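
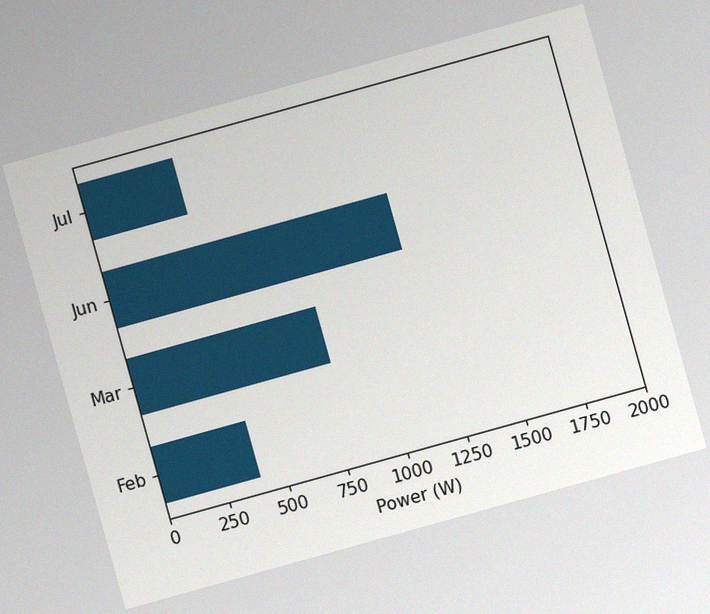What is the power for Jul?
The chart is tilted about 16° counter-clockwise, with some photo noise. Reading along the chart's x-axis, the Jul bar reaches 400W.

400W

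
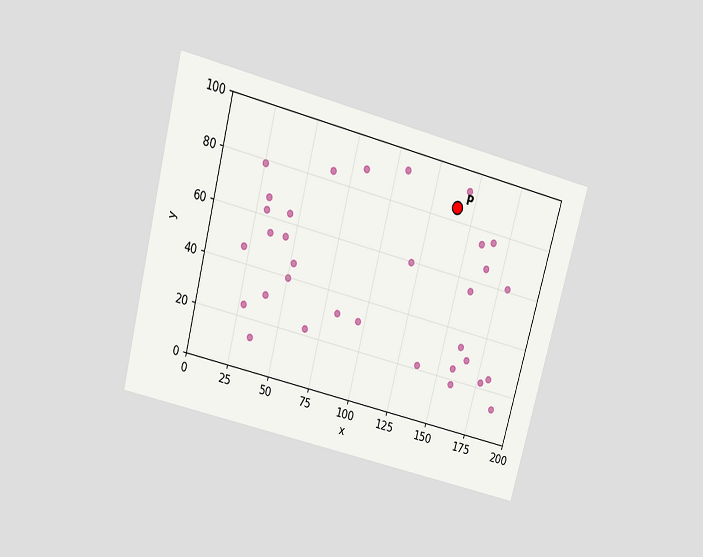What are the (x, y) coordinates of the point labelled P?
(140, 85)

The chart is tilted about 15° clockwise and viewed slightly from above. Following the gridlines from P to each axis, P sits at (140, 85).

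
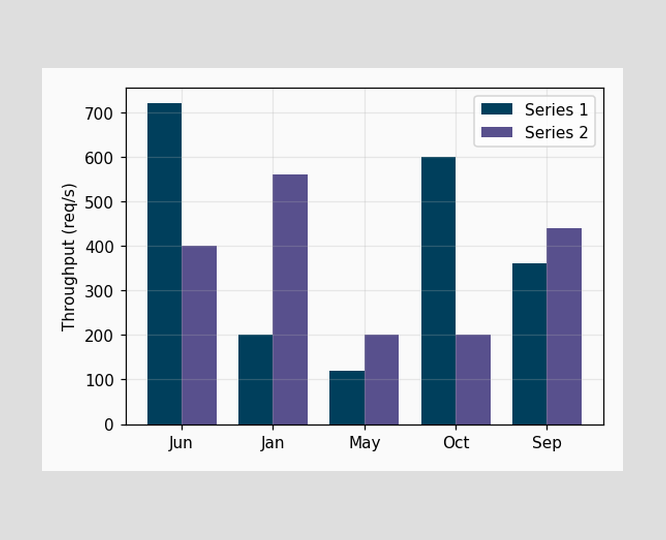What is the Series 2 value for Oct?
200req/s

The Series 2 bar at Oct reaches 200req/s on the y-axis.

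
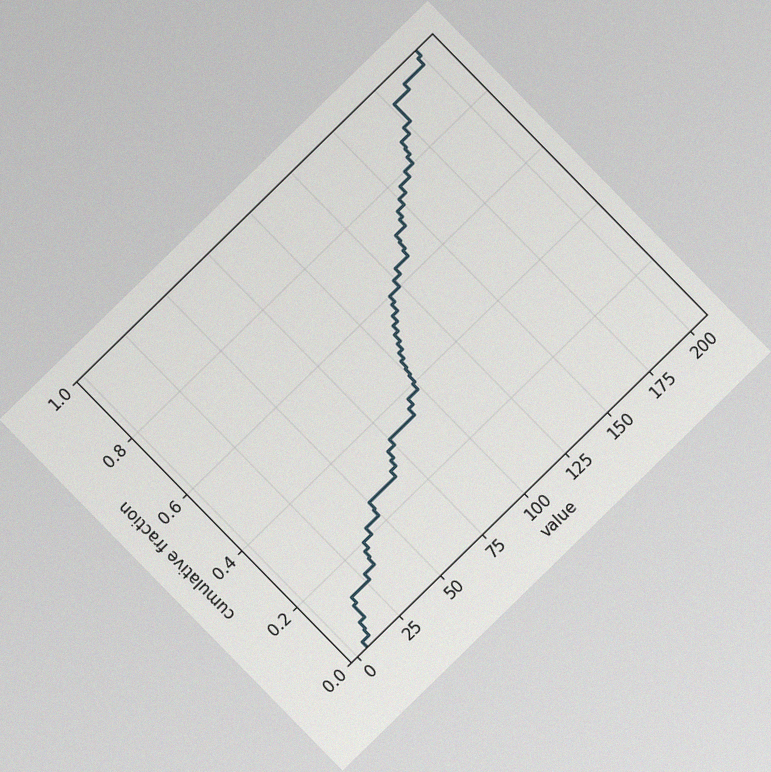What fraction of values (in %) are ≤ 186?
96%

The chart is tilted about 44° counter-clockwise, with some photo noise. At x=186 the ECDF step is at 96%.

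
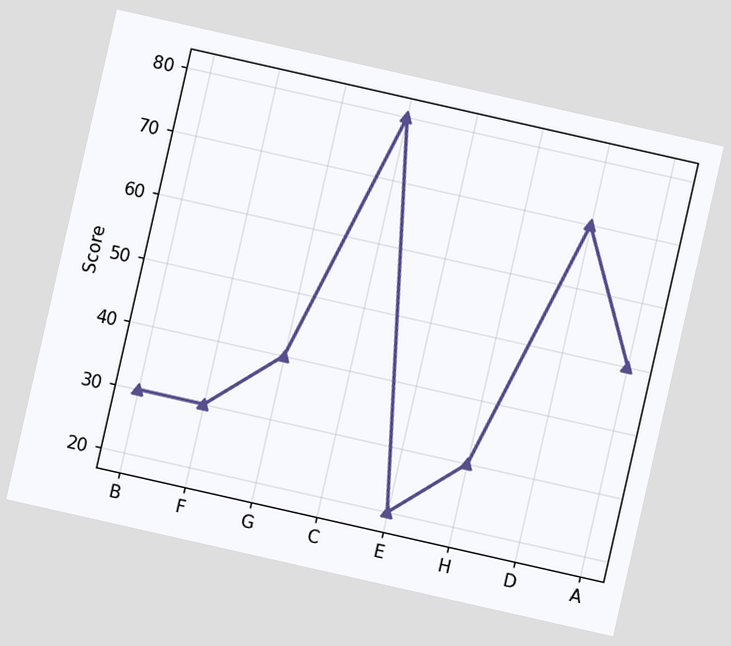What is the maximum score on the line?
The chart is tilted about 13° clockwise. The highest point is at C, and reading across to the y-axis gives 80.

80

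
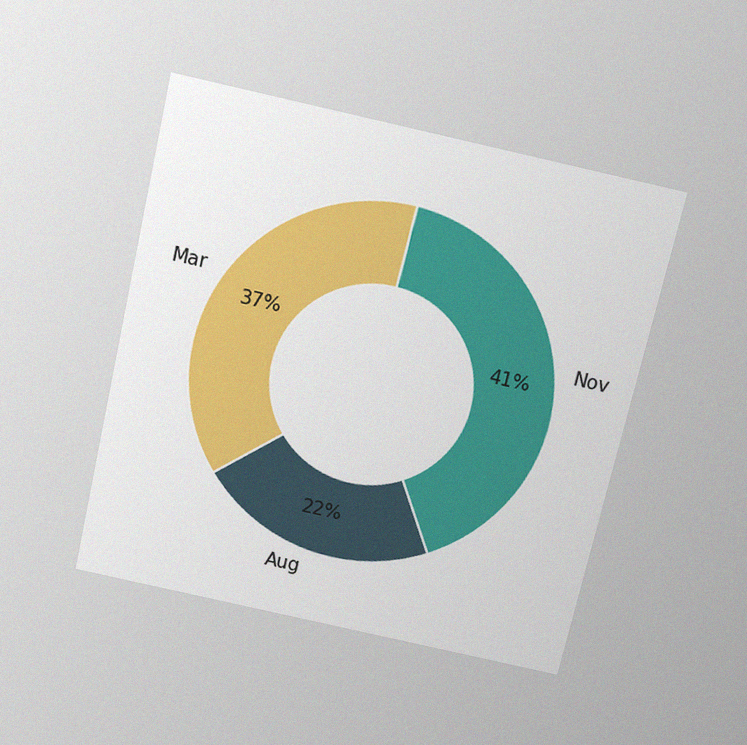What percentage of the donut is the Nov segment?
41%

The chart is tilted about 13° clockwise and viewed slightly from above, with some photo noise. The Nov segment takes up 41% of the ring.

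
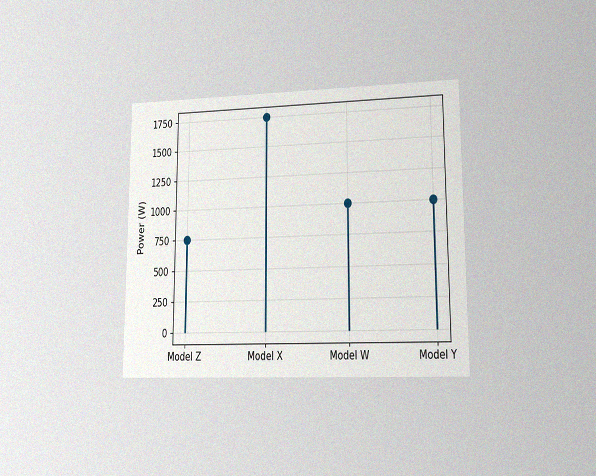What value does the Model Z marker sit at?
750W

The chart is viewed at a slight angle, with some photo noise. The Model Z marker sits at 750W.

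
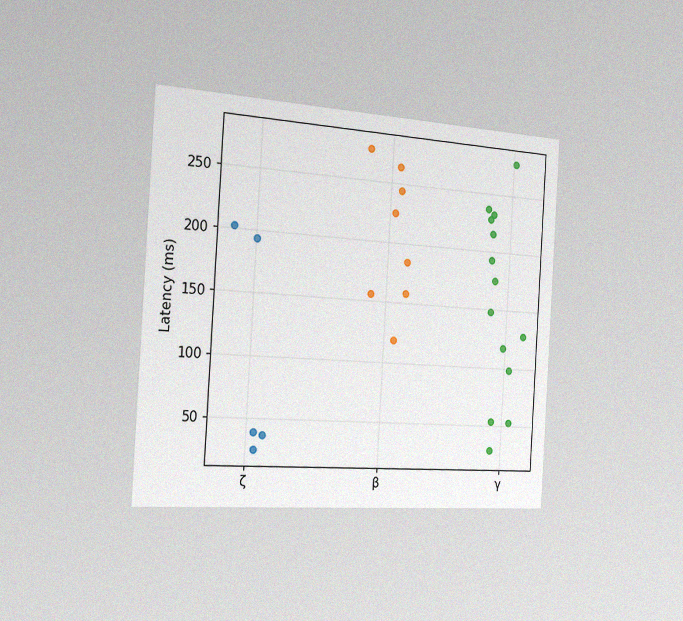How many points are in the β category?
The chart is tilted about 4° clockwise and viewed slightly from the left, with some photo noise. Counting the markers in the β column gives 8.

8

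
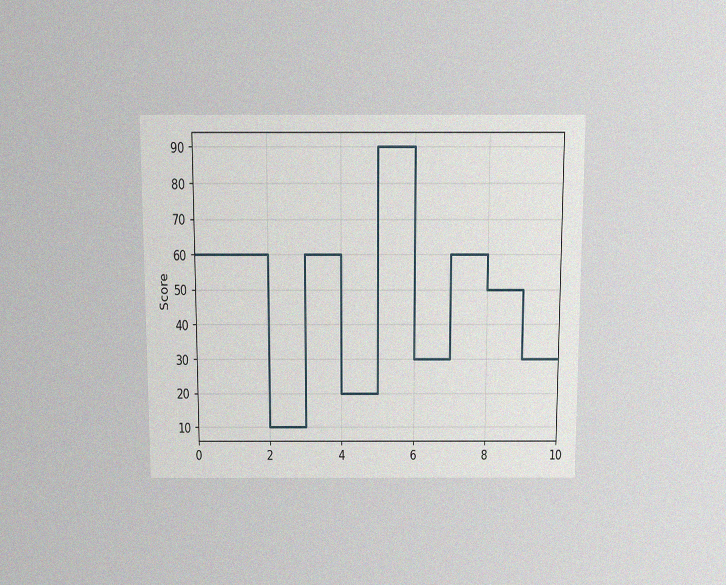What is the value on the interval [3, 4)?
The chart is viewed slightly from above, with some photo noise. On [3, 4) the step sits at 60.

60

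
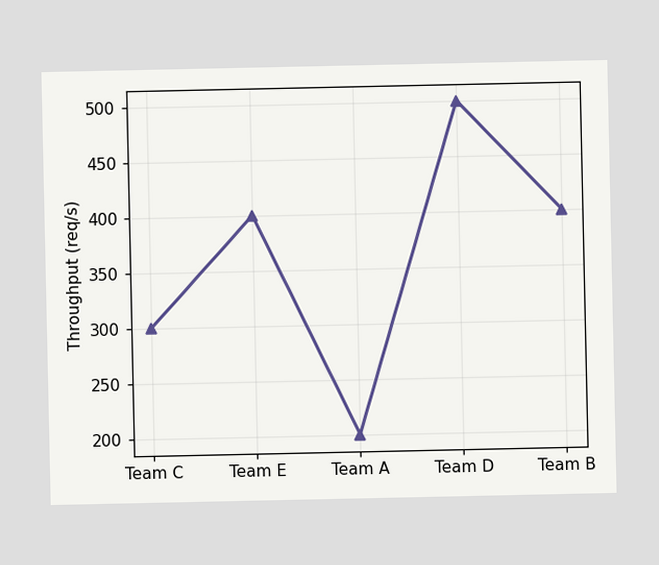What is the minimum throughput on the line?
200req/s

The lowest point is at Team A, and reading across to the y-axis gives 200req/s.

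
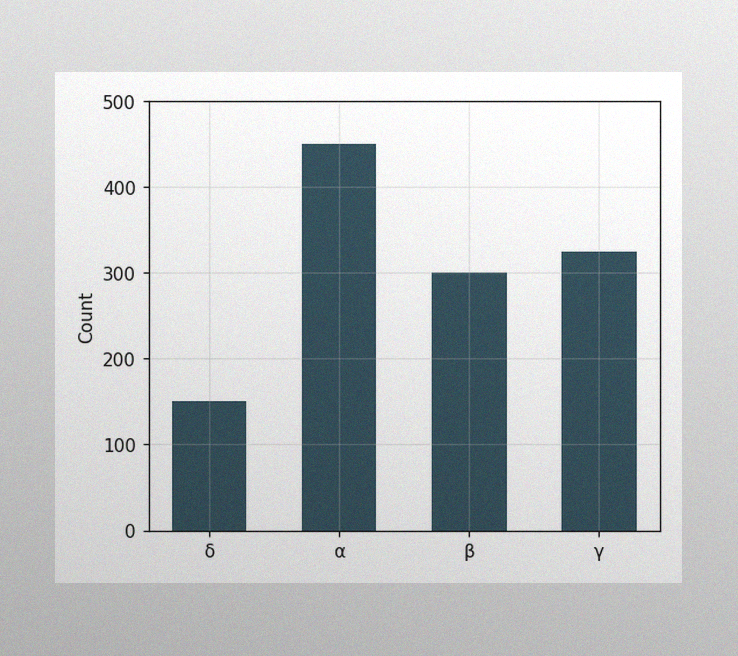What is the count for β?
The image has some photo noise and uneven lighting. Reading along the chart's y-axis, the β bar reaches 300.

300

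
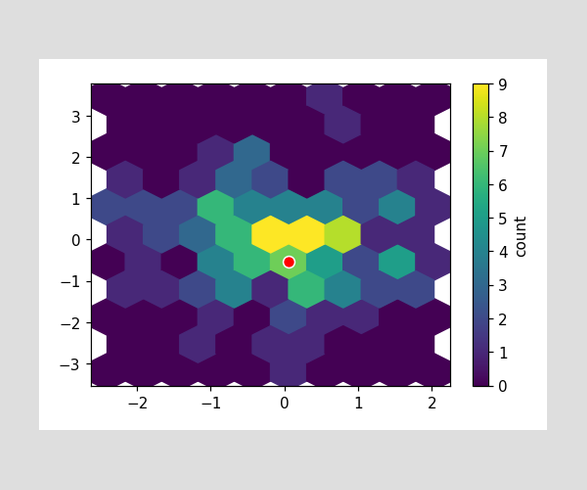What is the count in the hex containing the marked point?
7

The marked hex reads 7 on the colorbar.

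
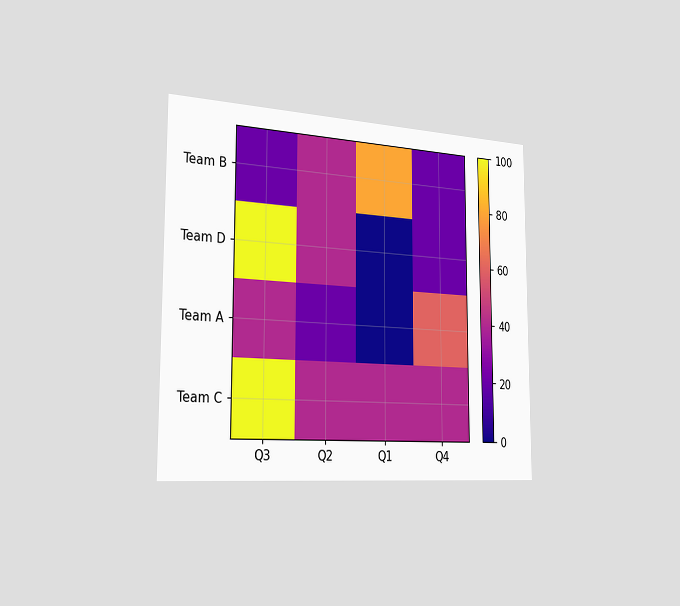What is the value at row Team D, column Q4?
20

The chart is viewed slightly from the left. Matching cell (Team D, Q4) against the colorbar gives 20.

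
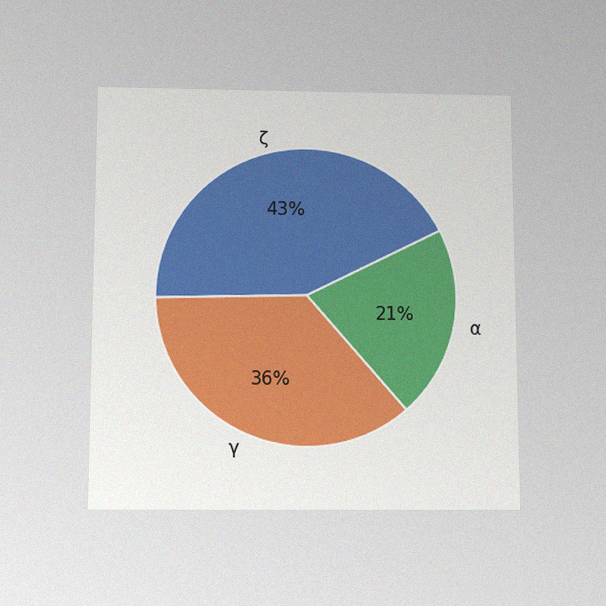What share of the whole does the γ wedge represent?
The chart is viewed slightly from below, with some photo noise. The γ slice takes up 36% of the pie.

36%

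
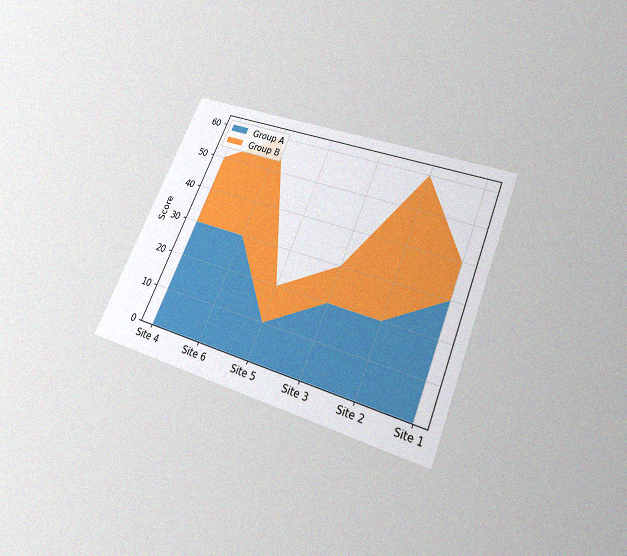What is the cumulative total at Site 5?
The chart is tilted about 23° clockwise and viewed slightly from below, with some photo noise. The stacked total at Site 5 reaches 20.

20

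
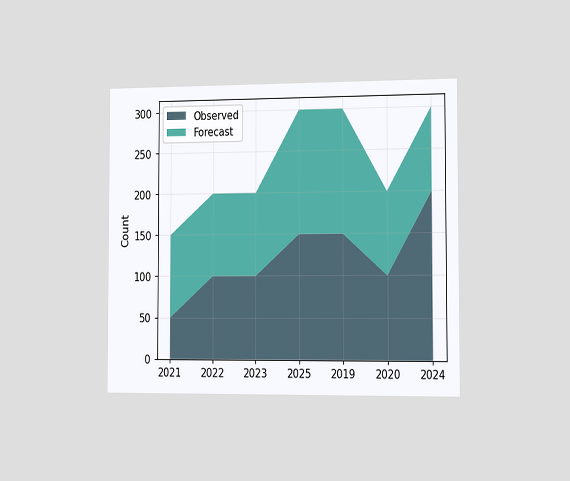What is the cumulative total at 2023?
200

The chart is viewed slightly from the right. The stacked total at 2023 reaches 200.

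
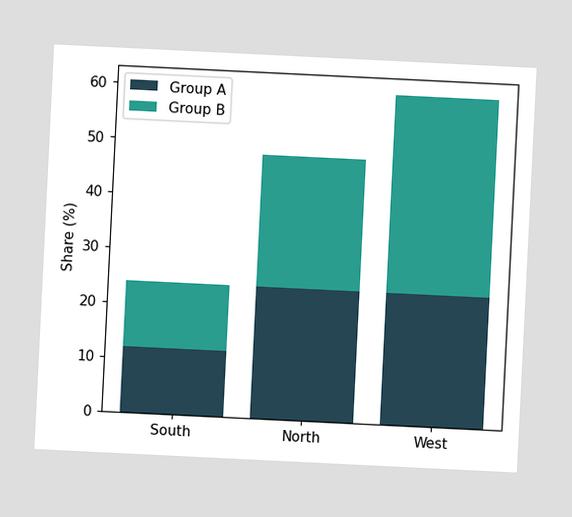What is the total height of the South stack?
24%

The chart is tilted about 3° clockwise. The South stack's top reaches 24% on the y-axis.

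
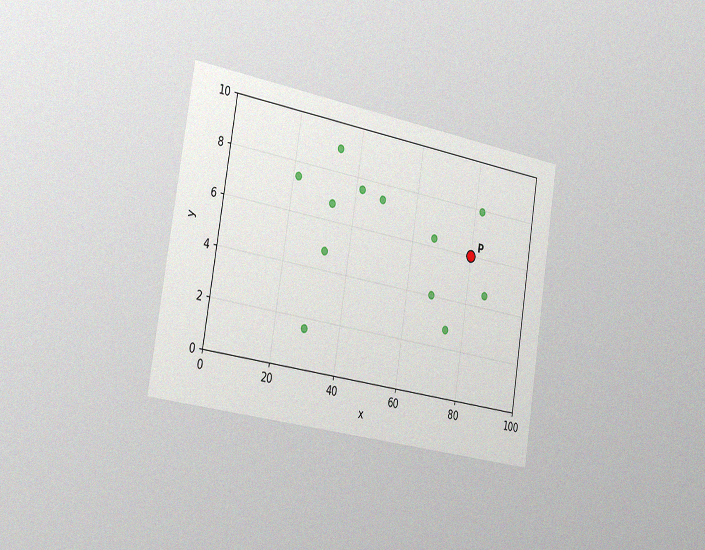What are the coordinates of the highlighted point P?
The chart is tilted about 9° clockwise and viewed slightly from the left, with some photo noise. Following the gridlines from P to each axis, P sits at (80, 6).

(80, 6)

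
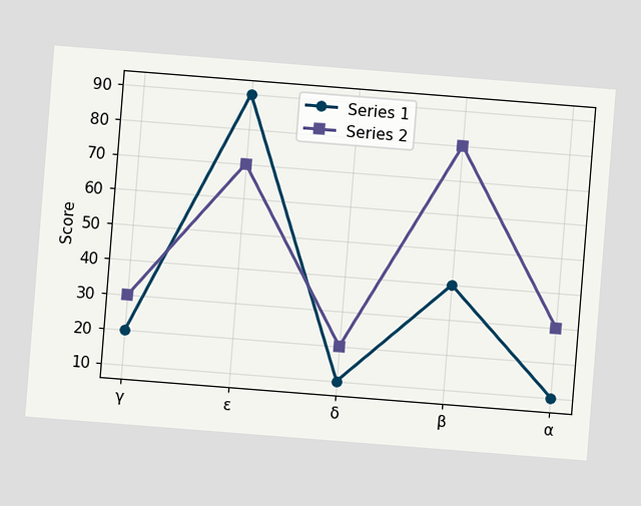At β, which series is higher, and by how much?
The chart is tilted about 4° clockwise. At β, Series 2 sits above the other line by 40.

Series 2, by 40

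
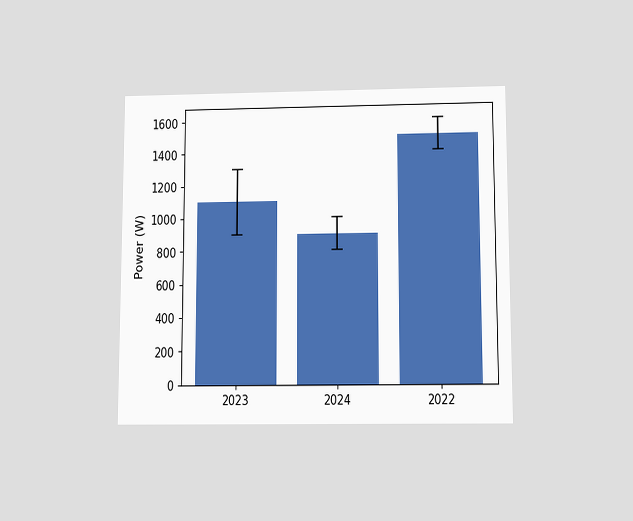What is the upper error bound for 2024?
The chart is viewed slightly from below. The 2024 bar's upper whisker reaches 1000W.

1000W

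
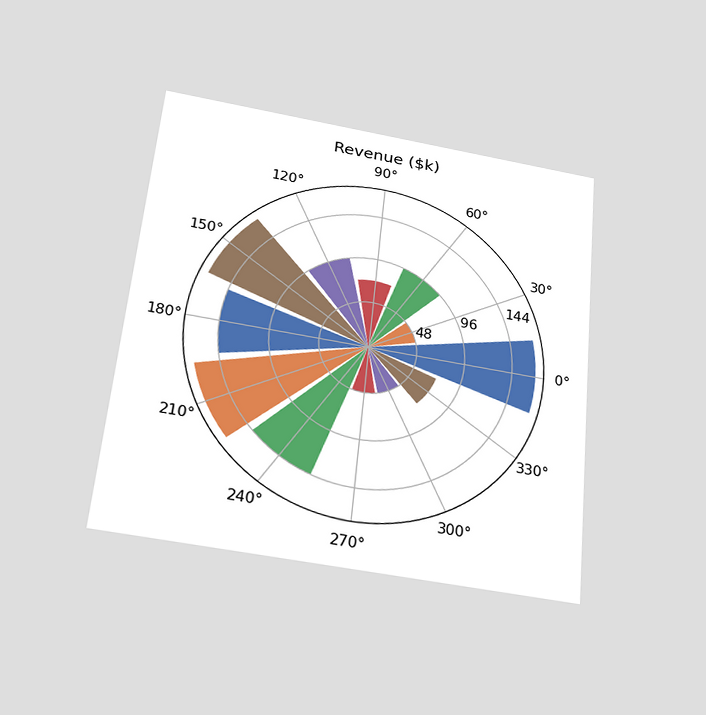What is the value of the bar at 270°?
$48k

The chart is tilted about 5° clockwise and viewed slightly from below. The bar at 270° reaches $48k on the radial axis.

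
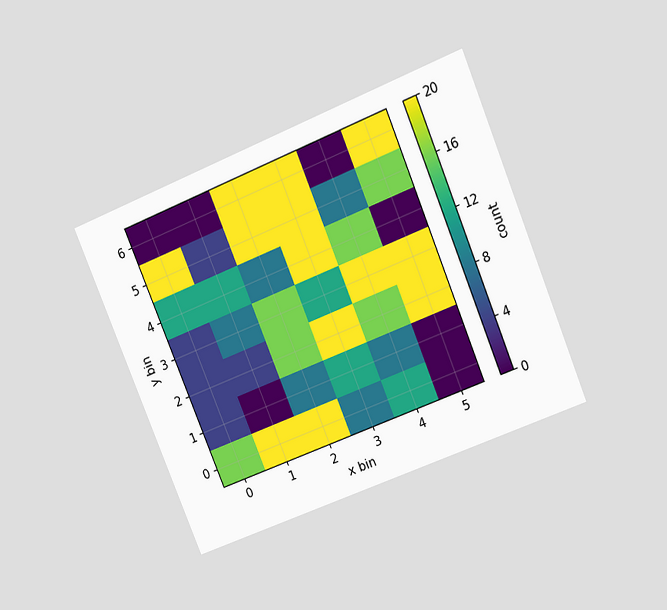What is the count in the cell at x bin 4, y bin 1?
8

The chart is tilted about 22° counter-clockwise and viewed at a slight angle. Matching the cell (4, 1) against the colorbar gives 8.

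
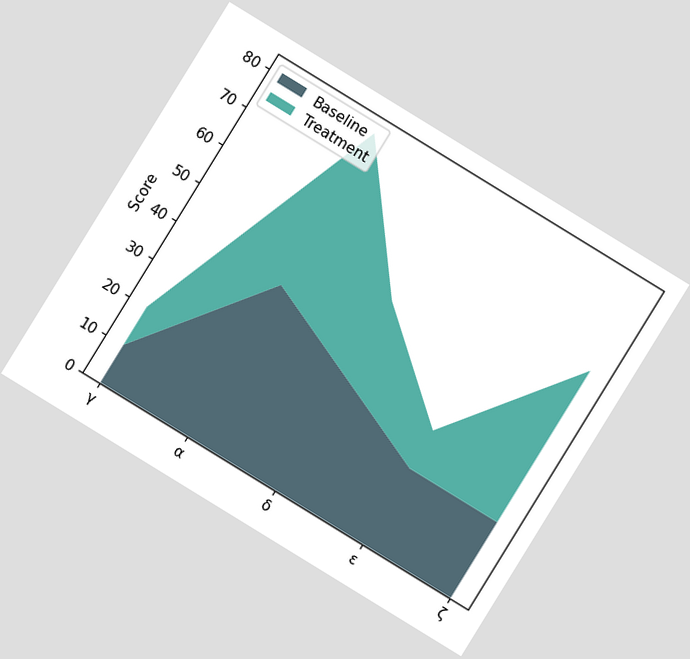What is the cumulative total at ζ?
The chart is tilted about 32° clockwise. The stacked total at ζ reaches 60.

60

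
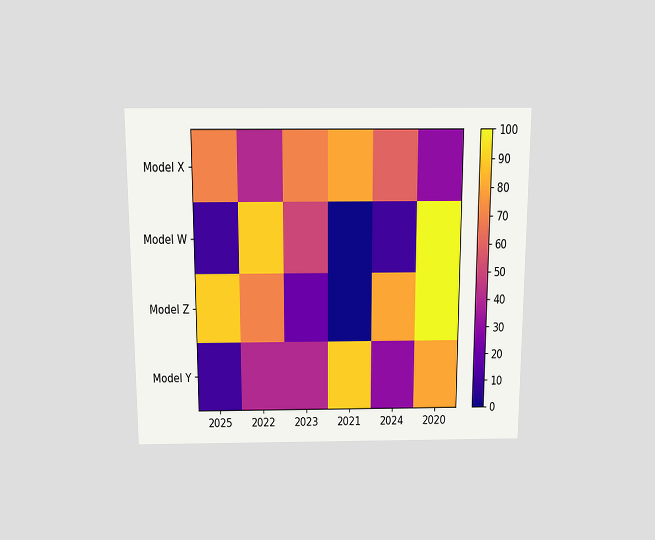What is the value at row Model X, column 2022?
The chart is viewed slightly from above. Matching cell (Model X, 2022) against the colorbar gives 40.

40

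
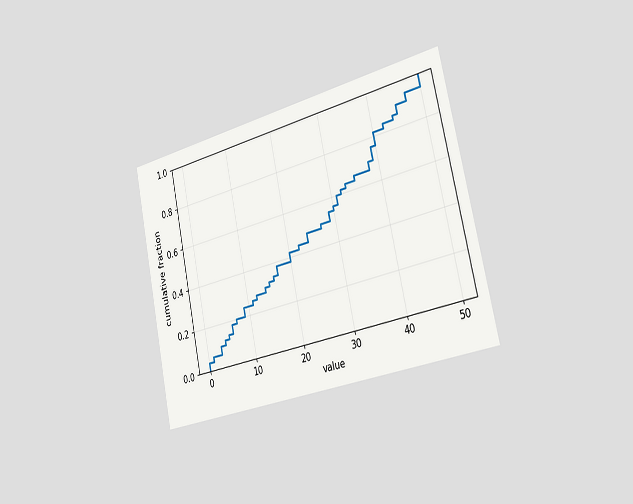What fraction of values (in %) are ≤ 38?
The chart is tilted about 12° counter-clockwise and viewed slightly from the right. At x=38 the ECDF step is at 70%.

70%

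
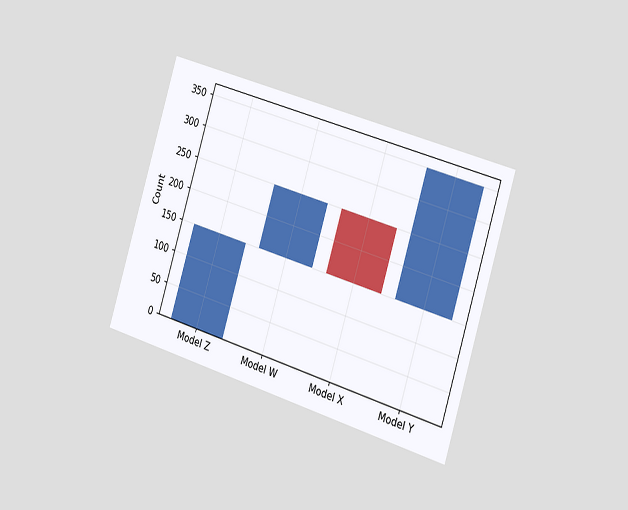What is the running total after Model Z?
150

The chart is tilted about 17° clockwise and viewed slightly from the right. After Model Z the running total reaches 150.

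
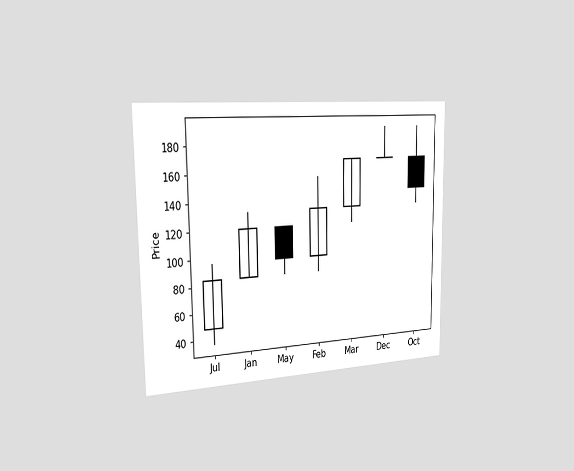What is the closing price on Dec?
168

The chart is viewed slightly from the left. The Dec candle closes at 168.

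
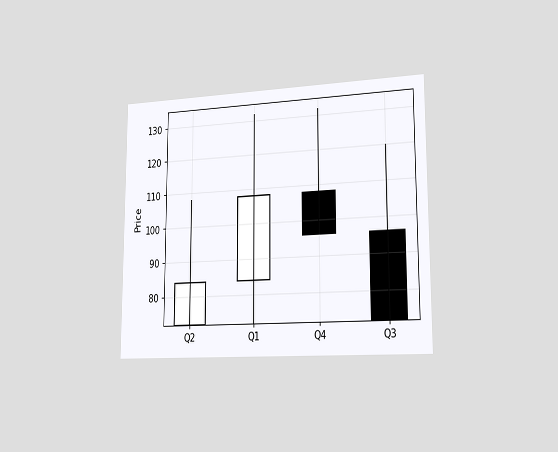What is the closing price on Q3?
72

The chart is viewed slightly from the right. The Q3 candle closes at 72.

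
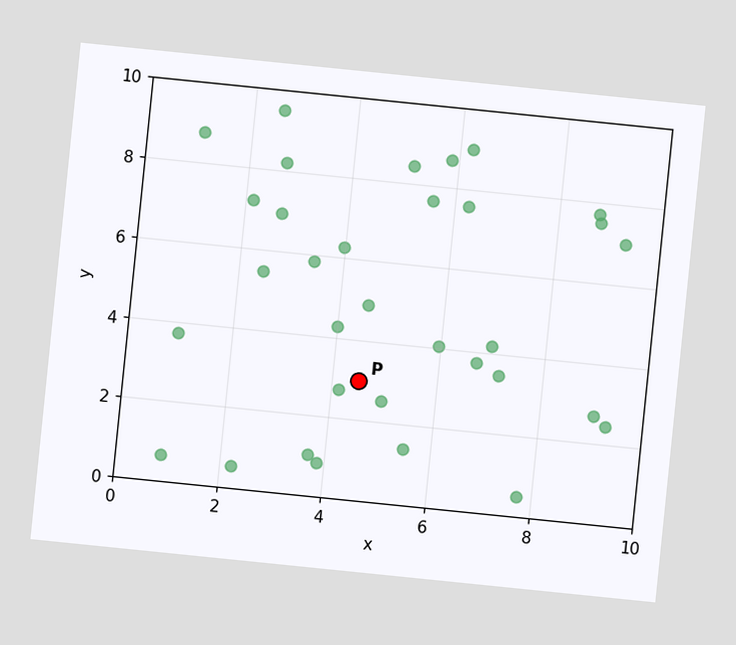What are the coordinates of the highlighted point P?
(4.5, 3)

The chart is tilted about 6° clockwise. Following the gridlines from P to each axis, P sits at (4.5, 3).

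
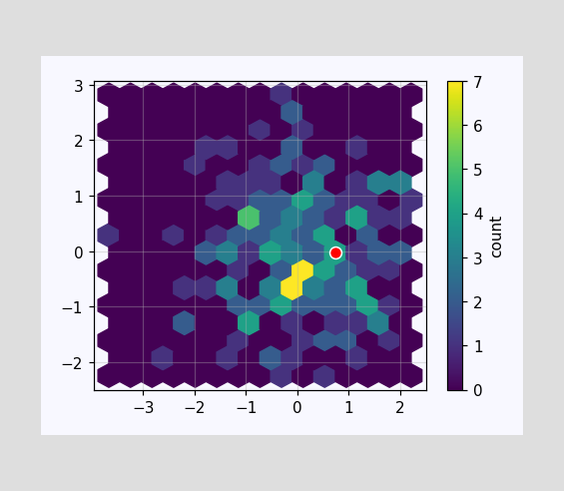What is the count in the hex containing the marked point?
4

The marked hex reads 4 on the colorbar.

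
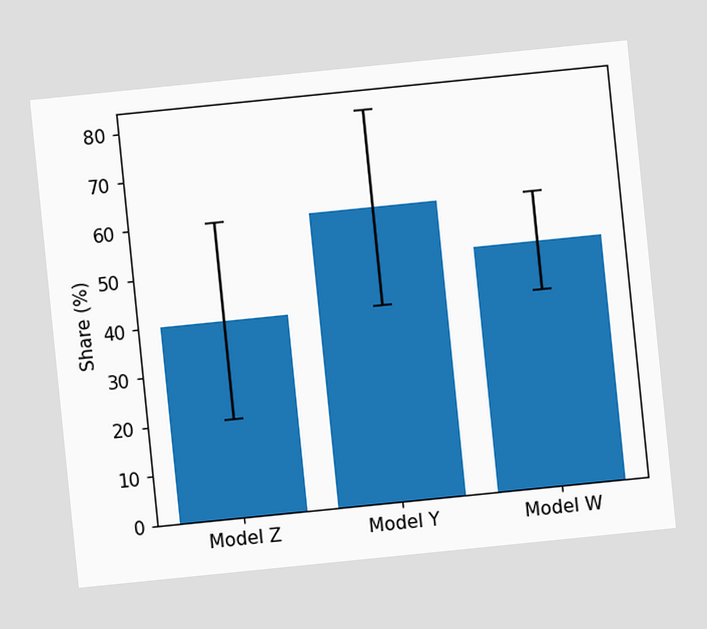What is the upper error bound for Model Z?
The chart is tilted about 6° counter-clockwise. The Model Z bar's upper whisker reaches 60%.

60%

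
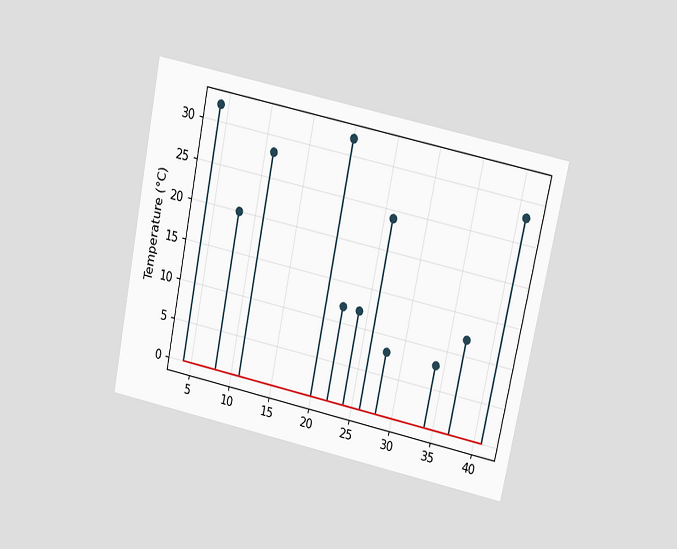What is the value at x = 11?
The chart is tilted about 12° clockwise and viewed at a slight angle. The stem at x=11 reaches 28°C.

28°C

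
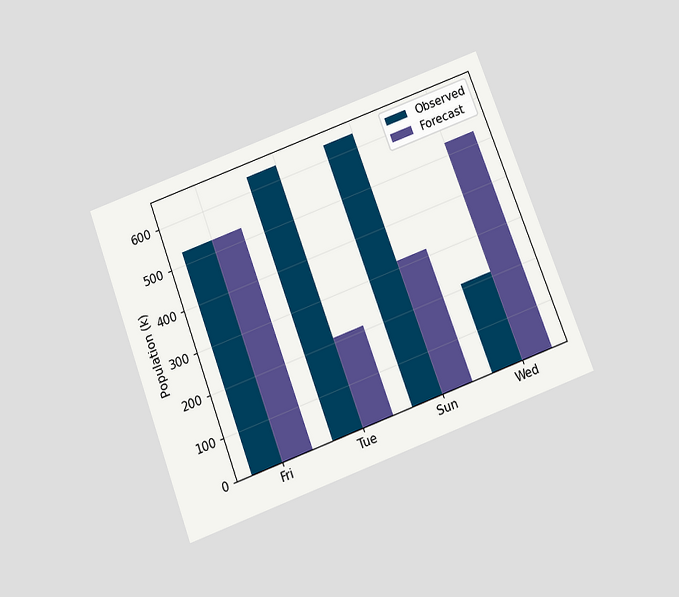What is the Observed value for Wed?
The chart is tilted about 20° counter-clockwise and viewed slightly from below. The Observed bar at Wed reaches 212k on the y-axis.

212k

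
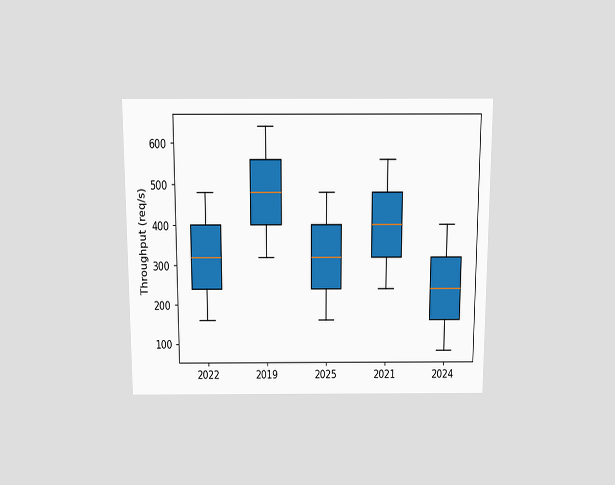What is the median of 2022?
The chart is viewed slightly from above. The median line in the 2022 box sits at 320req/s.

320req/s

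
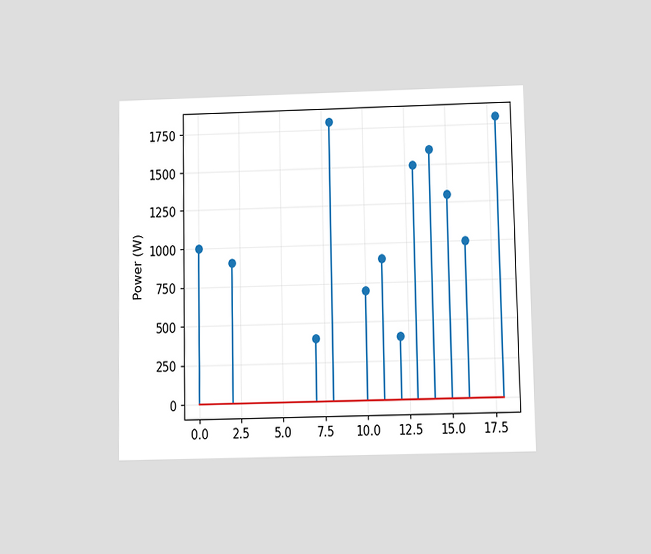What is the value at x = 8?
1800W

The chart is viewed slightly from below. The stem at x=8 reaches 1800W.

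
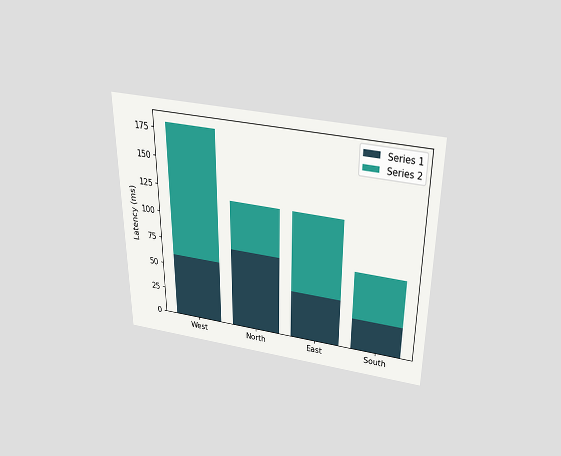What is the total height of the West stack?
180ms

The chart is viewed slightly from above. The West stack's top reaches 180ms on the y-axis.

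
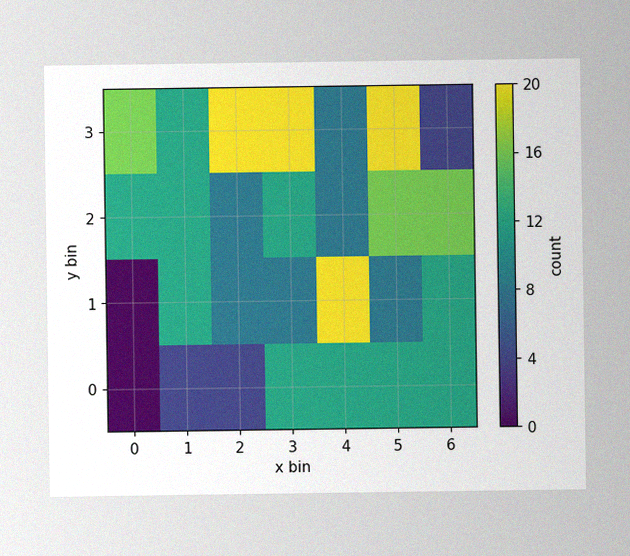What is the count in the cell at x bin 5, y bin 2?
The image has some photo noise and uneven lighting. Matching the cell (5, 2) against the colorbar gives 16.

16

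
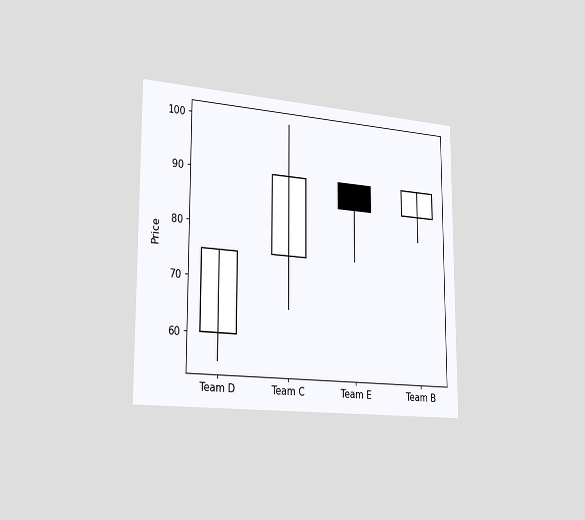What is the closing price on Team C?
The chart is viewed slightly from the left. The Team C candle closes at 90.

90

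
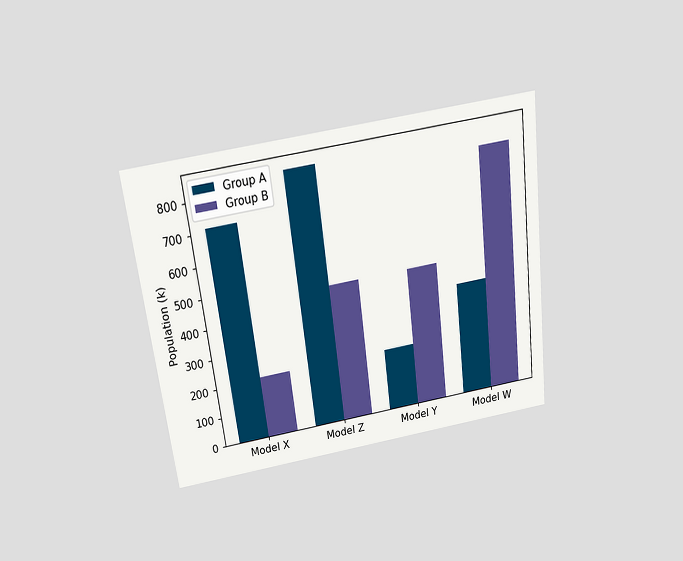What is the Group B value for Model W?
798k

The chart is tilted about 7° counter-clockwise and viewed slightly from above. The Group B bar at Model W reaches 798k on the y-axis.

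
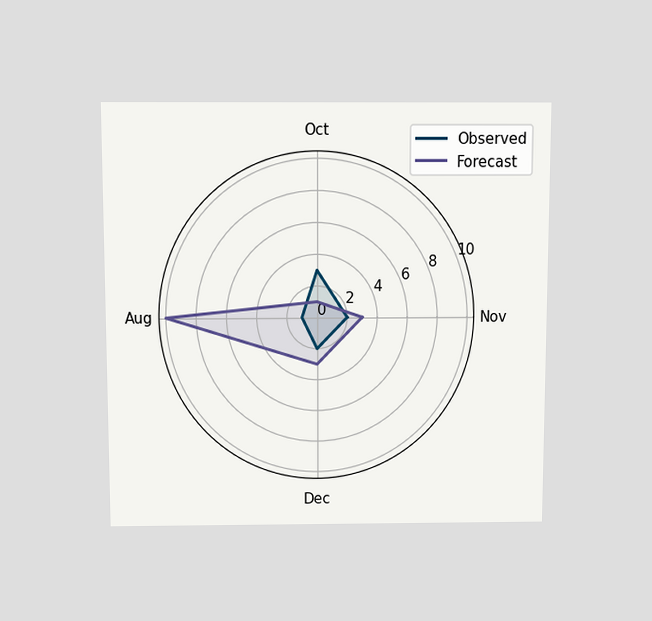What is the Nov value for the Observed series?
The chart is viewed slightly from above. On the Nov axis, Observed reaches 2.

2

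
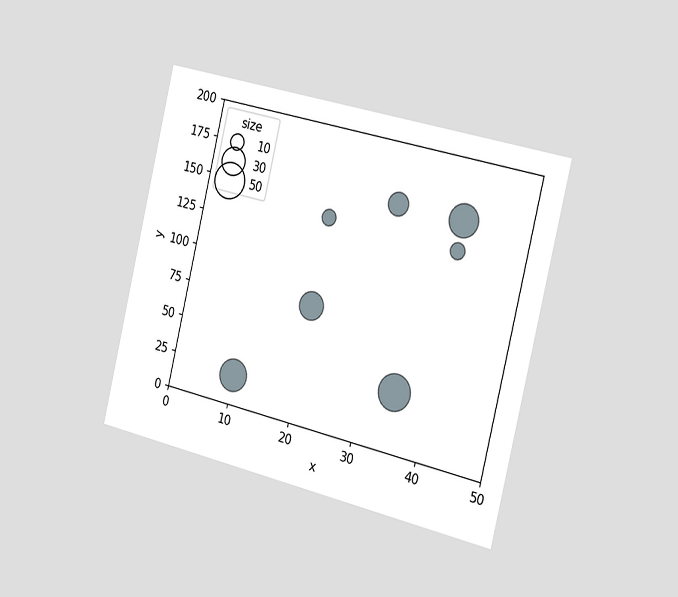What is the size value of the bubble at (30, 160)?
The chart is tilted about 13° clockwise and viewed slightly from the right. Matching the bubble at (30, 160) against the size legend gives 20.

20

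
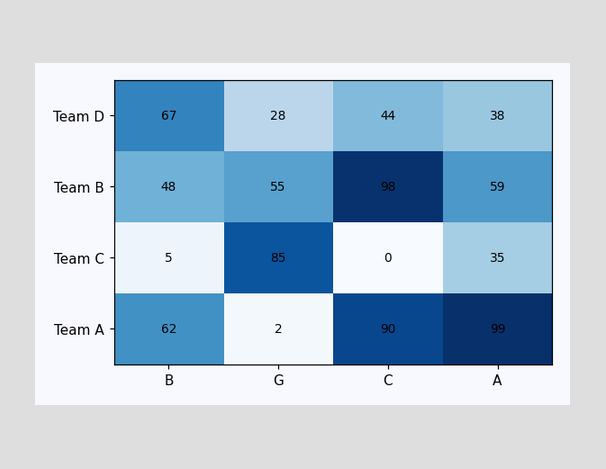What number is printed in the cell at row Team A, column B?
The (Team A, B) cell reads 62.

62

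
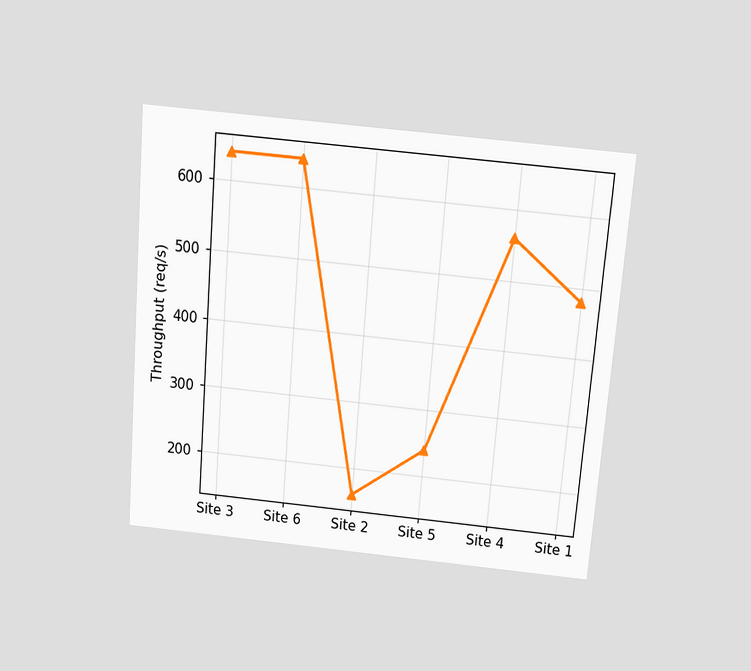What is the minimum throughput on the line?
160req/s

The chart is tilted about 5° clockwise and viewed slightly from above. The lowest point is at Site 2, and reading across to the y-axis gives 160req/s.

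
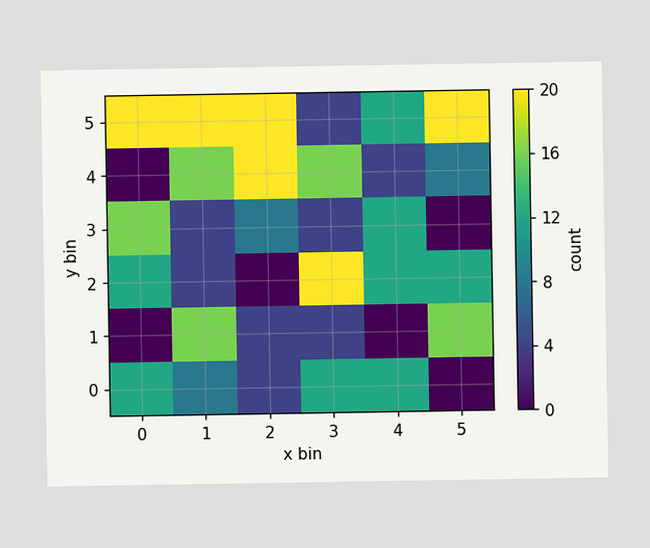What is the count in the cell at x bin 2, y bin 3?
Matching the cell (2, 3) against the colorbar gives 8.

8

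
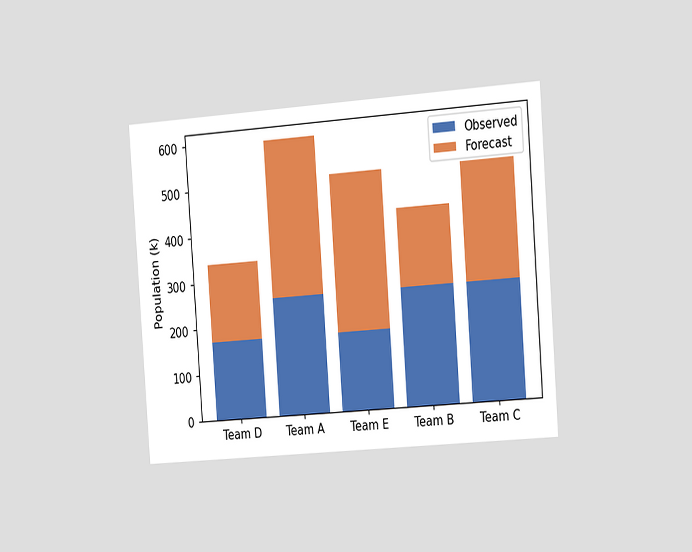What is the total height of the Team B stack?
The chart is tilted about 4° counter-clockwise and viewed slightly from the right. The Team B stack's top reaches 425k on the y-axis.

425k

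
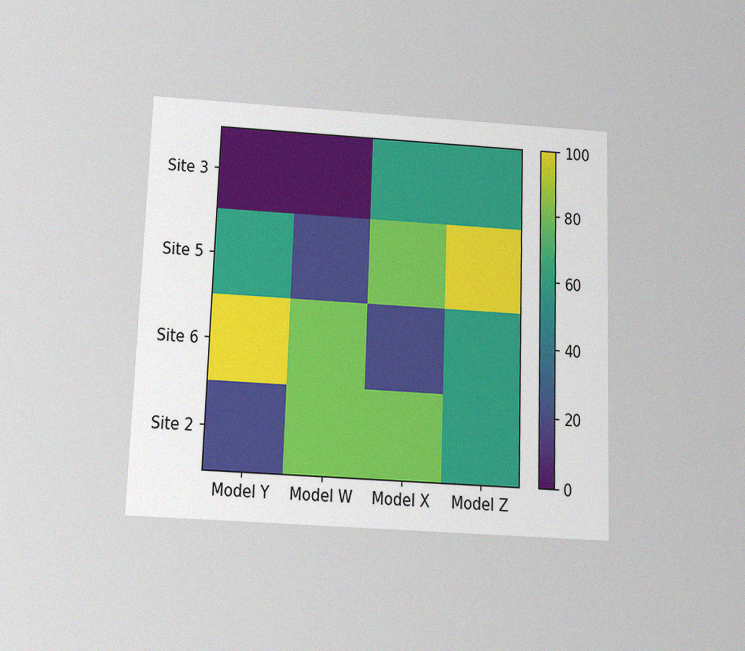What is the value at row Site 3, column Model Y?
0

The chart is tilted about 2° clockwise and viewed slightly from below, with some photo noise. Matching cell (Site 3, Model Y) against the colorbar gives 0.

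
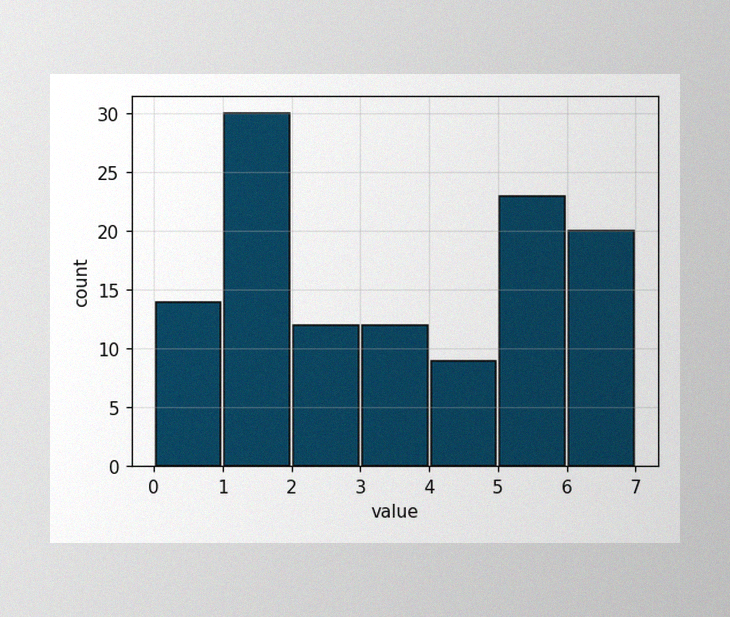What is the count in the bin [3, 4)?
12

The image has some photo noise and uneven lighting. The [3, 4) bin has height 12.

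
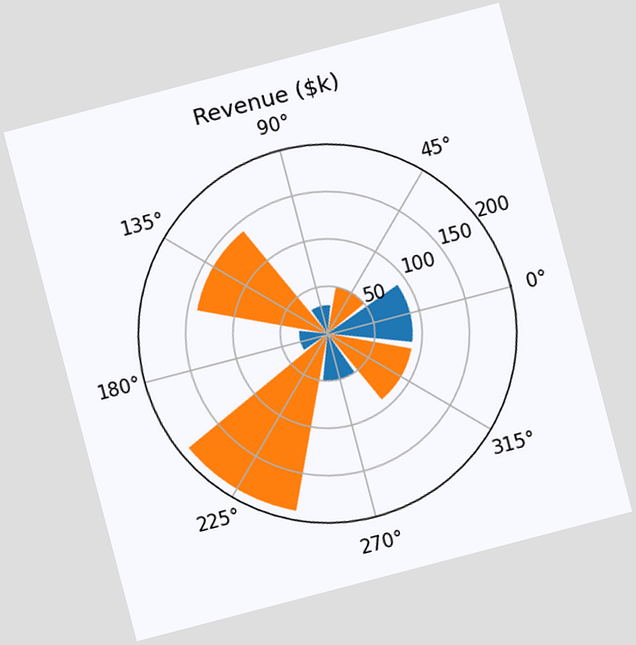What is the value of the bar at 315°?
$90k

The chart is tilted about 15° counter-clockwise. The bar at 315° reaches $90k on the radial axis.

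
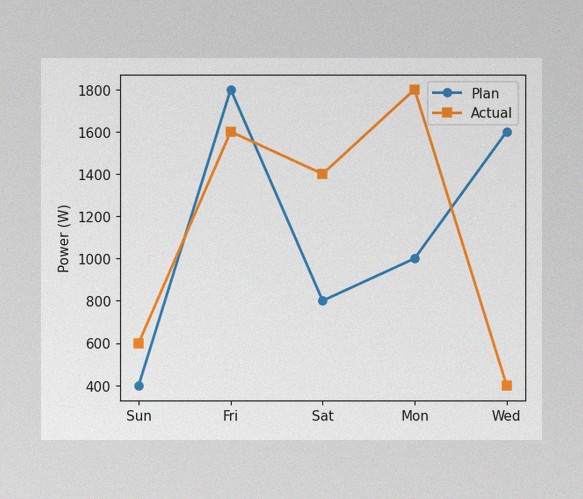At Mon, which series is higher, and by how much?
Actual, by 800W

The image has some photo noise and uneven lighting. At Mon, Actual sits above the other line by 800W.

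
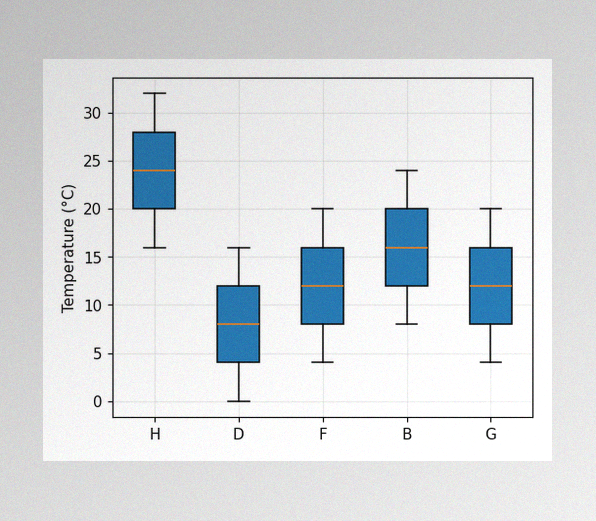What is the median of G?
12°C

The image has some photo noise and uneven lighting. The median line in the G box sits at 12°C.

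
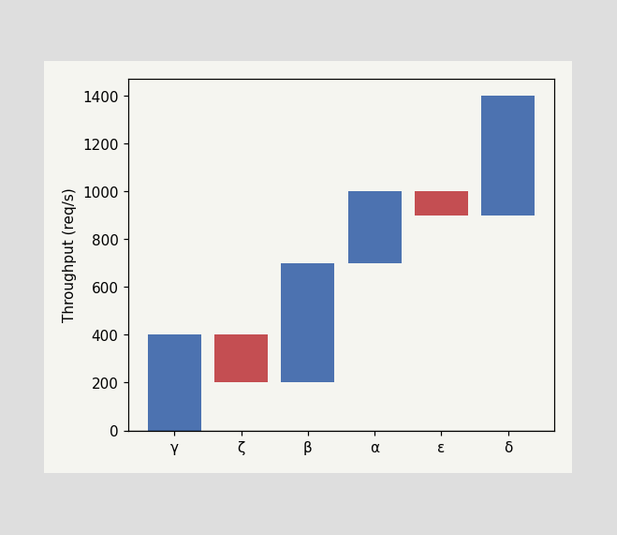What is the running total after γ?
After γ the running total reaches 400req/s.

400req/s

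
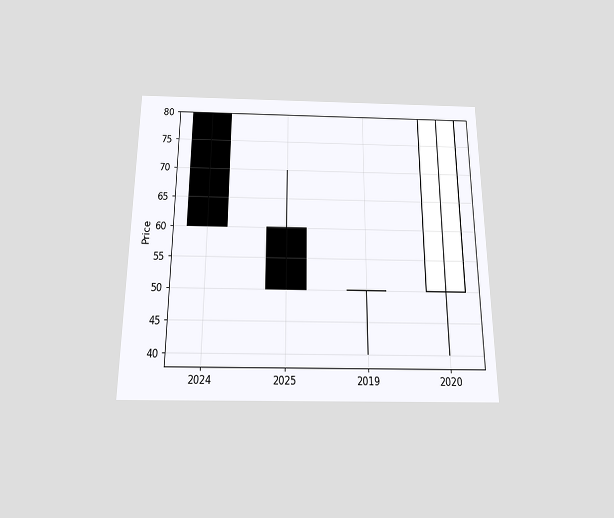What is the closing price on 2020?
The chart is viewed slightly from below. The 2020 candle closes at 80.

80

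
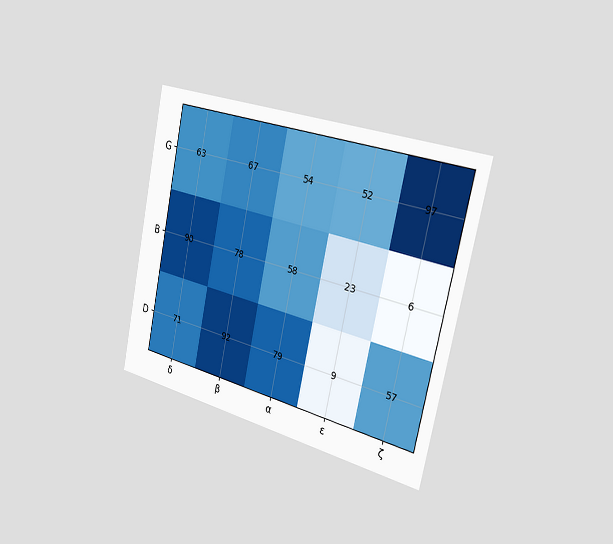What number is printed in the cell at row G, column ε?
52

The chart is tilted about 12° clockwise and viewed slightly from the right. The (G, ε) cell reads 52.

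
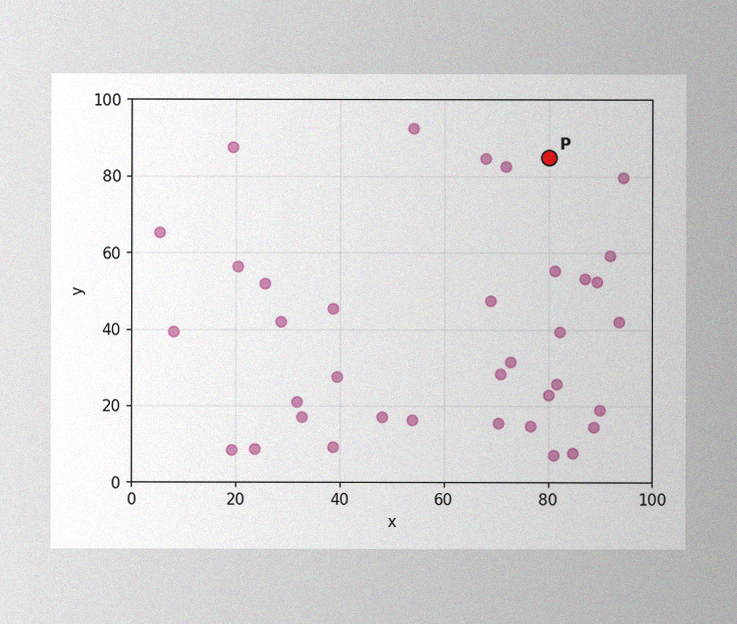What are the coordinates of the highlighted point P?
The image has some photo noise and uneven lighting. Following the gridlines from P to each axis, P sits at (80, 85).

(80, 85)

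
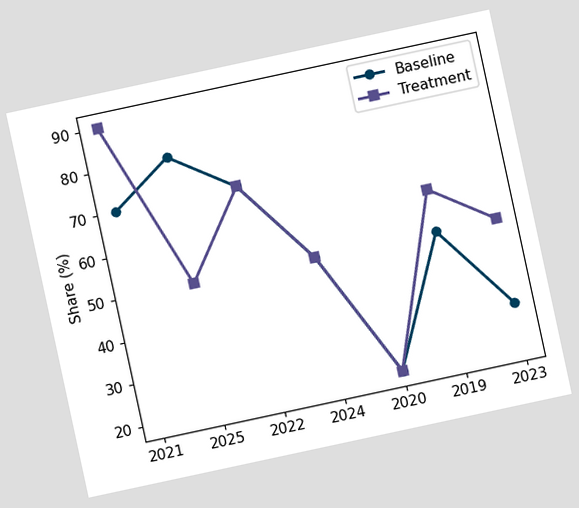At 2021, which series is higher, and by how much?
The chart is tilted about 12° counter-clockwise. At 2021, Treatment sits above the other line by 20%.

Treatment, by 20%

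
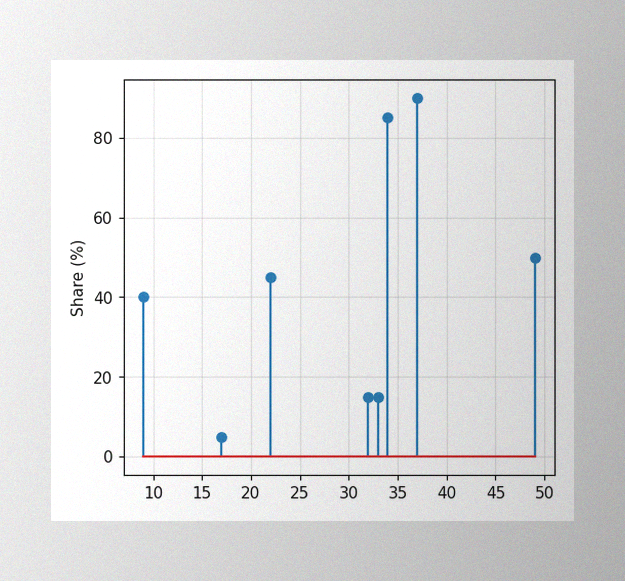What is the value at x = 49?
50%

The image has some photo noise and uneven lighting. The stem at x=49 reaches 50%.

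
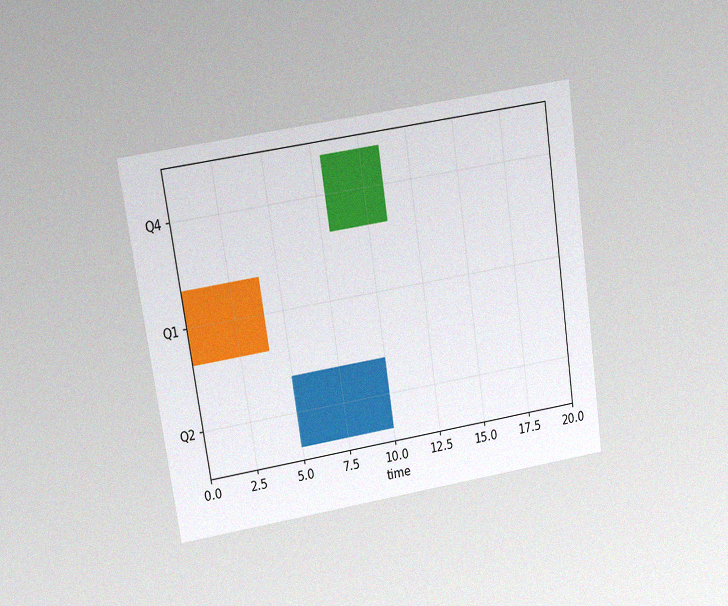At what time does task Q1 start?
0

The chart is tilted about 9° counter-clockwise and viewed at a slight angle, with some photo noise. The Q1 bar begins at t=0.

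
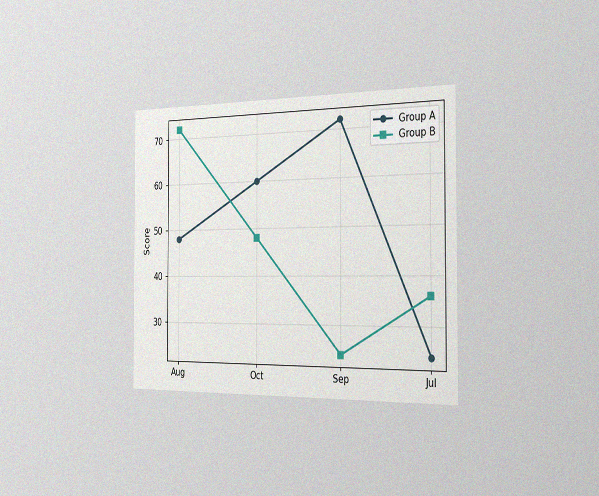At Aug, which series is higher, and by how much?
Group B, by 24

The chart is viewed slightly from the right, with some photo noise. At Aug, Group B sits above the other line by 24.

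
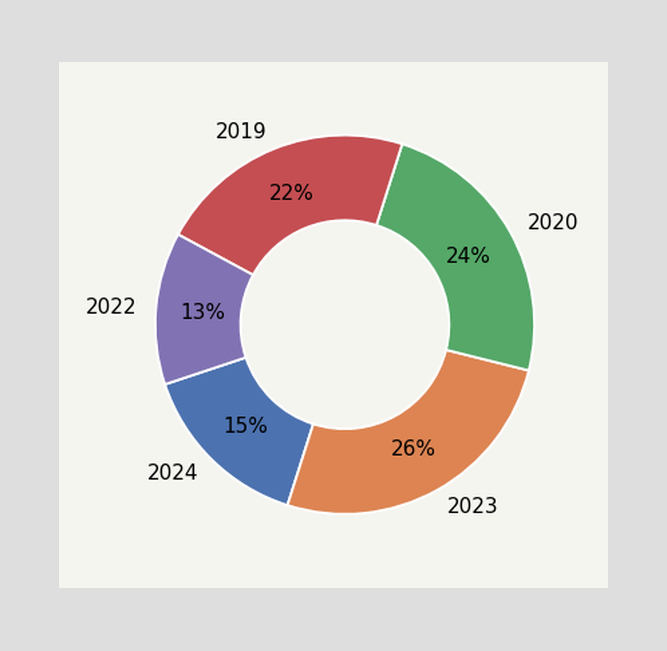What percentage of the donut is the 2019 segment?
The 2019 segment takes up 22% of the ring.

22%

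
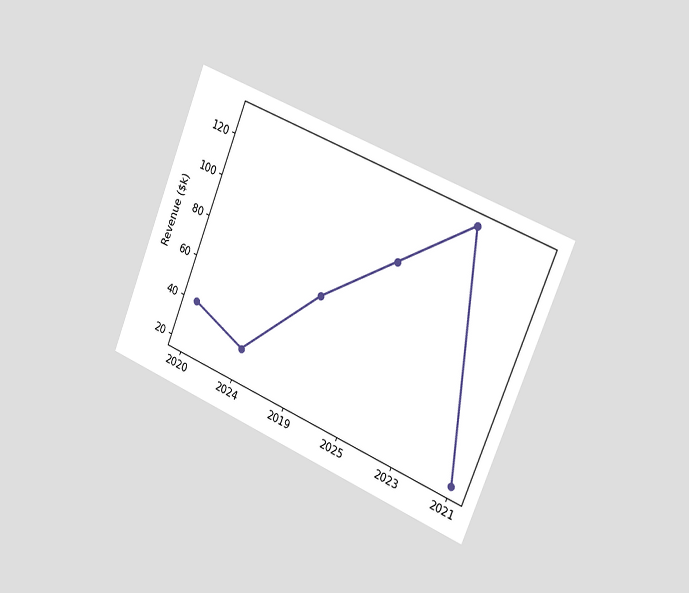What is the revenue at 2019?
$70k

The chart is tilted about 22° clockwise and viewed slightly from the right. At 2019, the line is at $70k.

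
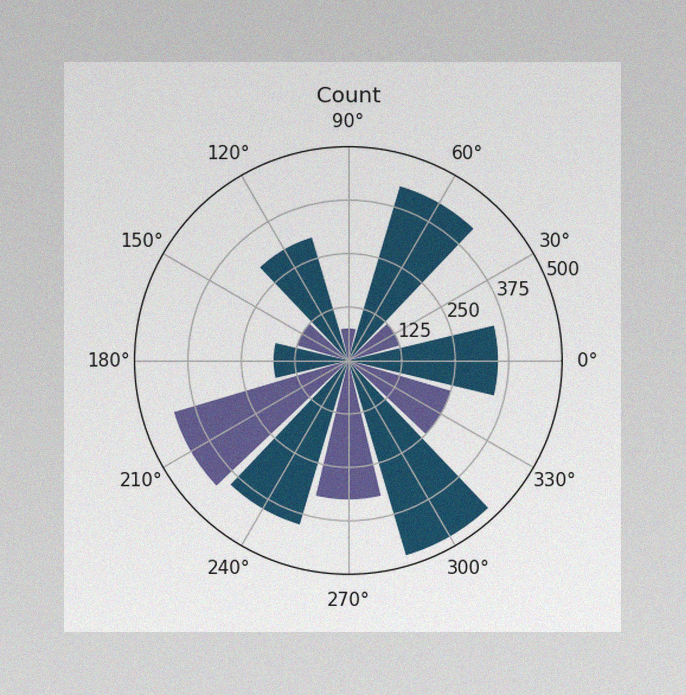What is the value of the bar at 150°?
The image has some photo noise and uneven lighting. The bar at 150° reaches 125 on the radial axis.

125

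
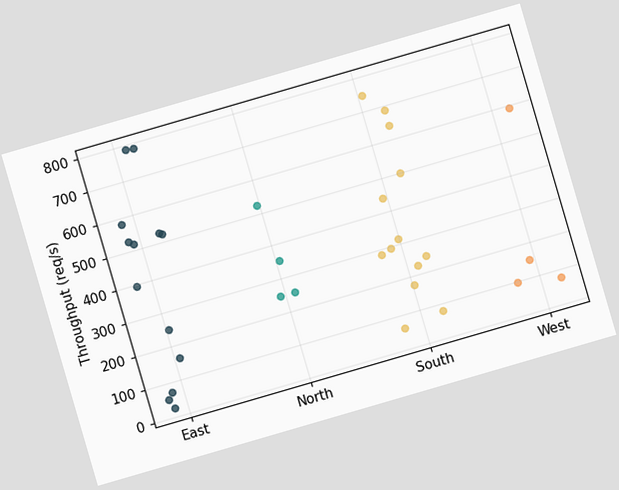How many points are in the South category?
The chart is tilted about 16° counter-clockwise. Counting the markers in the South column gives 13.

13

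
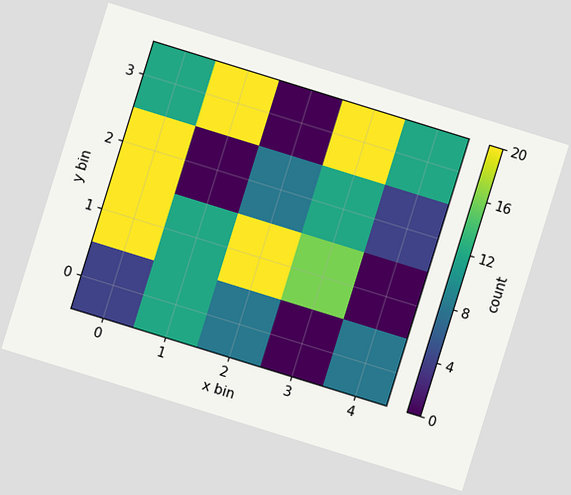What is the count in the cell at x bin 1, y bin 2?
0

The chart is tilted about 17° clockwise. Matching the cell (1, 2) against the colorbar gives 0.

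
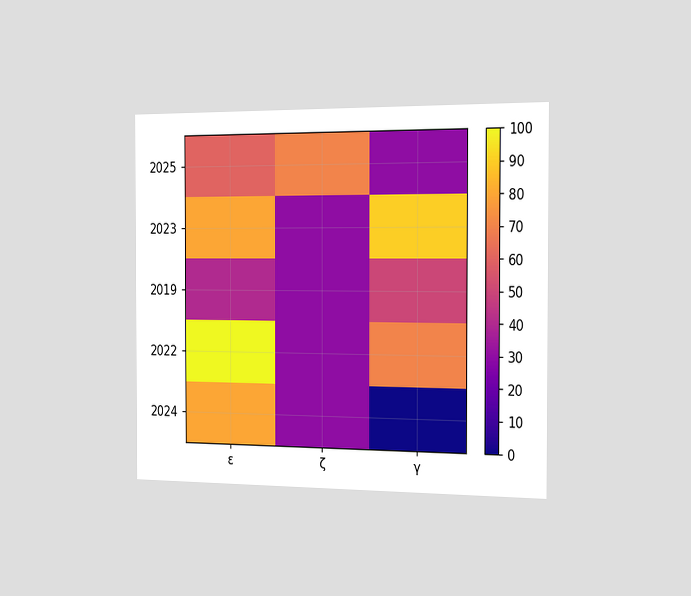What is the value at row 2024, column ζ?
The chart is viewed slightly from the right. Matching cell (2024, ζ) against the colorbar gives 30.

30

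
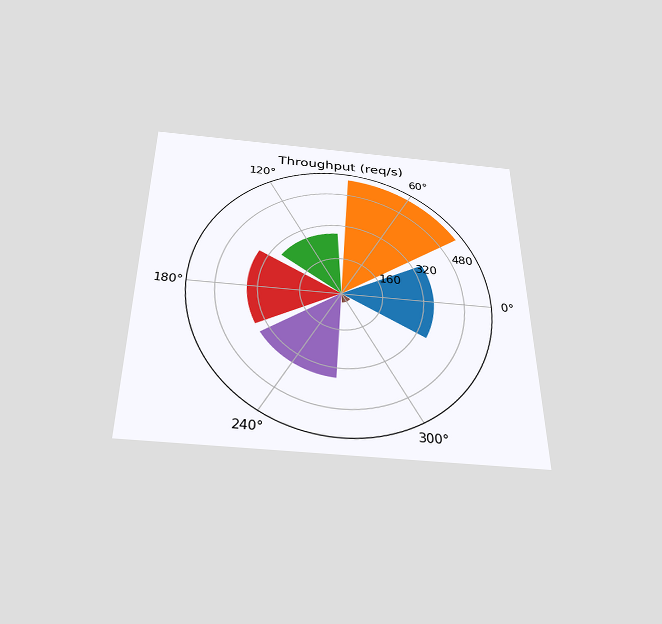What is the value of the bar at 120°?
280req/s

The chart is viewed slightly from below. The bar at 120° reaches 280req/s on the radial axis.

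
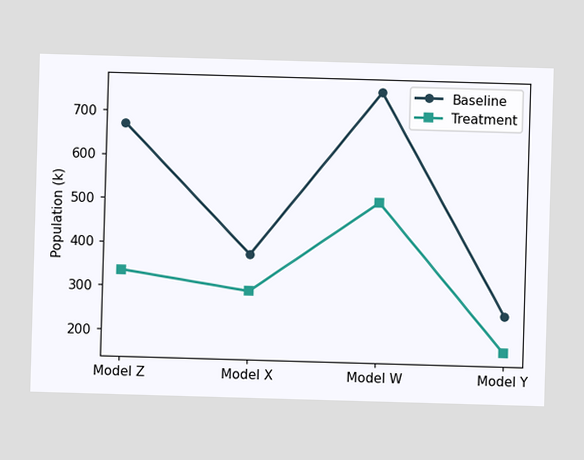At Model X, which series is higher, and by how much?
At Model X, Baseline sits above the other line by 84k.

Baseline, by 84k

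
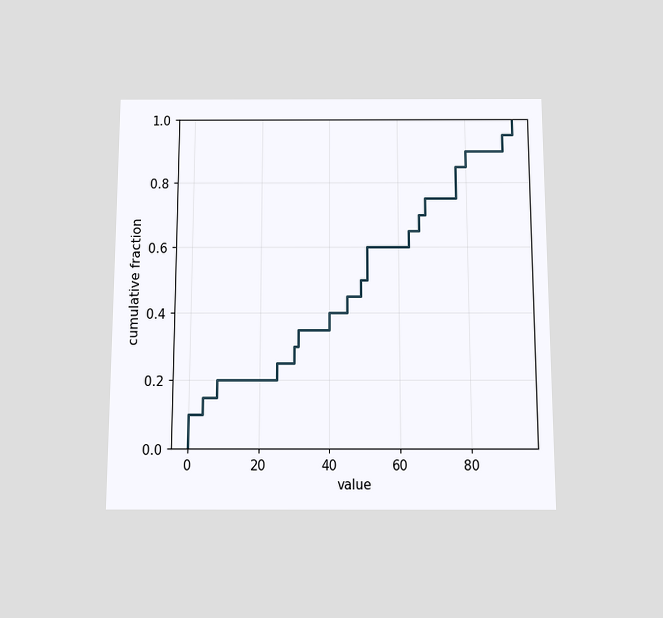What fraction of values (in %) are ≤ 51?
The chart is viewed slightly from below. At x=51 the ECDF step is at 60%.

60%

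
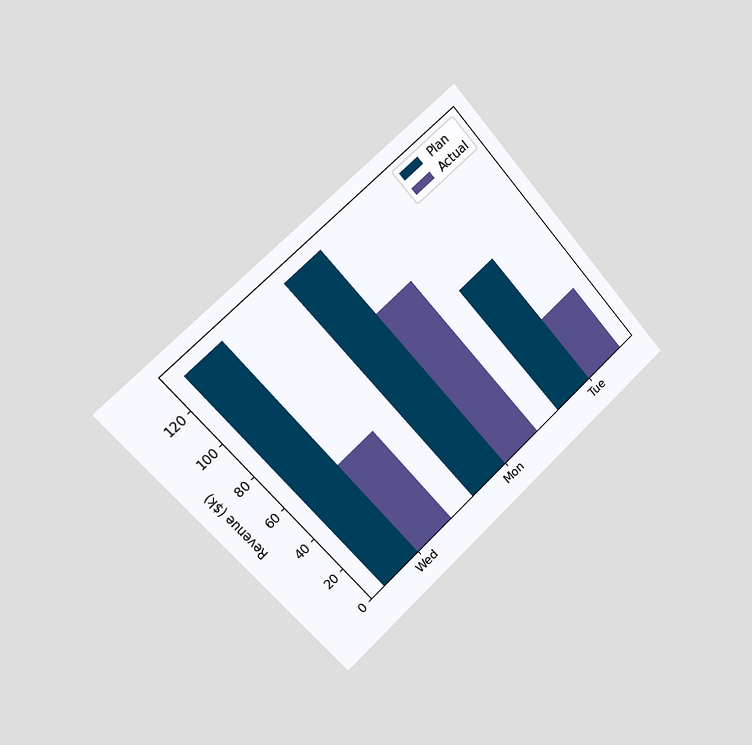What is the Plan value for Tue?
The chart is tilted about 42° counter-clockwise and viewed slightly from the left. The Plan bar at Tue reaches $76k on the y-axis.

$76k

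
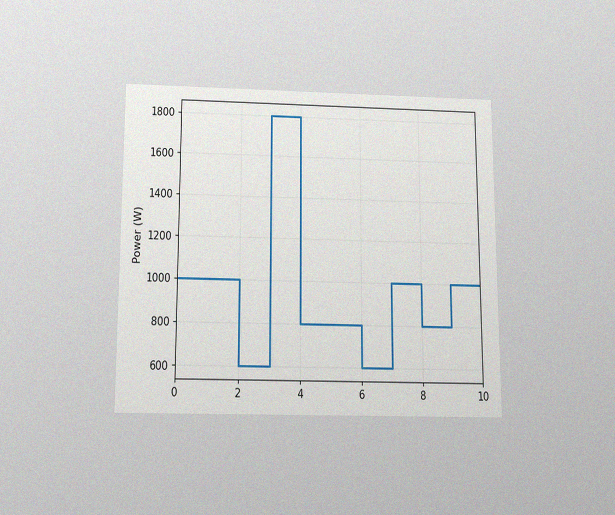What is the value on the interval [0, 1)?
1000W

The chart is viewed slightly from below, with some photo noise. On [0, 1) the step sits at 1000W.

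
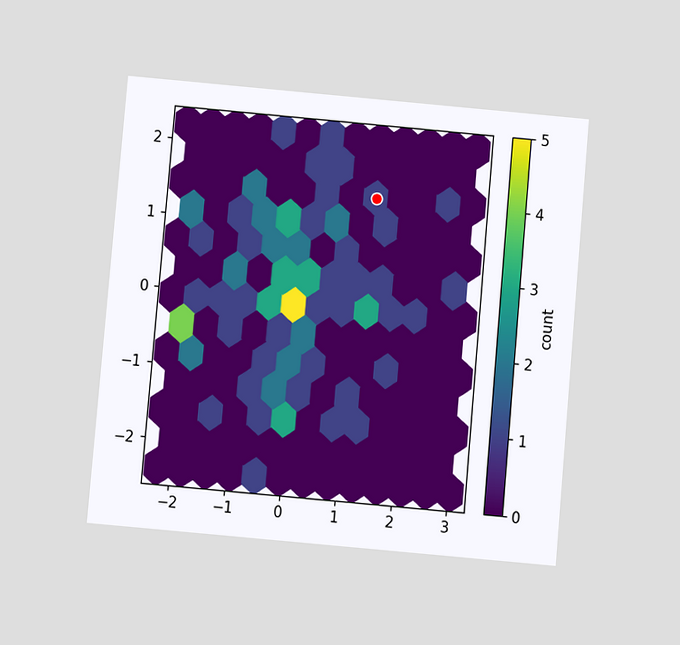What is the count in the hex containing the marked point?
1

The chart is tilted about 5° clockwise and viewed slightly from below. The marked hex reads 1 on the colorbar.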